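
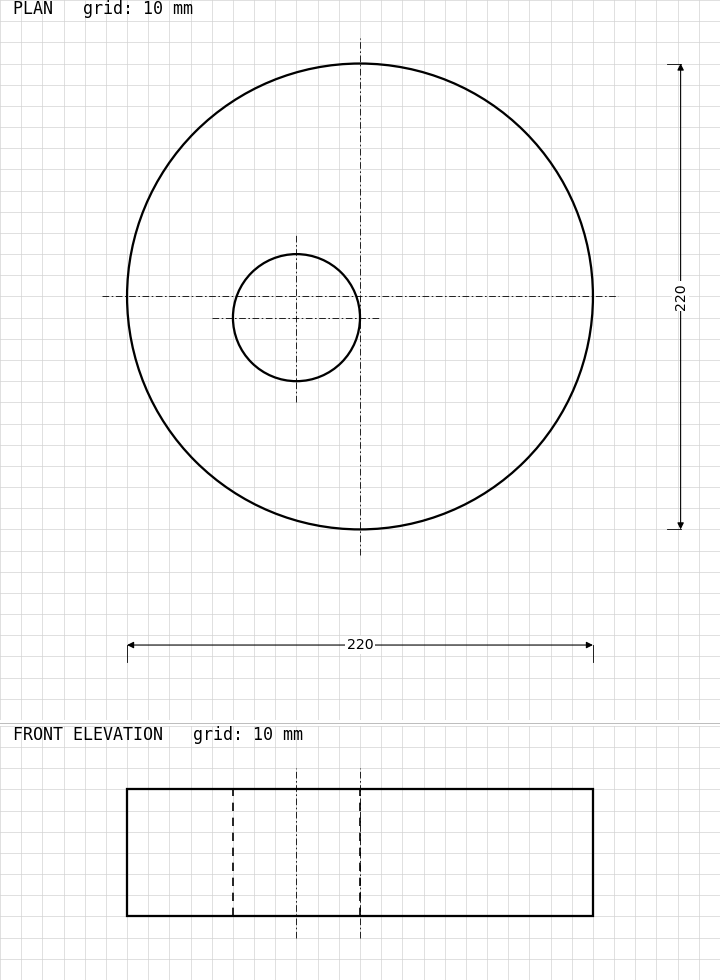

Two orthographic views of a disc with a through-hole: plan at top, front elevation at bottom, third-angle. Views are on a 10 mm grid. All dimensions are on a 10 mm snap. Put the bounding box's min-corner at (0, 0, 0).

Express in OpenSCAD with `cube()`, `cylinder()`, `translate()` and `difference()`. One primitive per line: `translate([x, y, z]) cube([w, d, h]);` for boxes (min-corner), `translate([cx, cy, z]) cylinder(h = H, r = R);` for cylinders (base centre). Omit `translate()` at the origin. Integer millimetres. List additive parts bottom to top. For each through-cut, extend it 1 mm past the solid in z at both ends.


difference() {
  translate([110, 110, 0]) cylinder(h = 60, r = 110);
  translate([80, 100, -1]) cylinder(h = 62, r = 30);
}


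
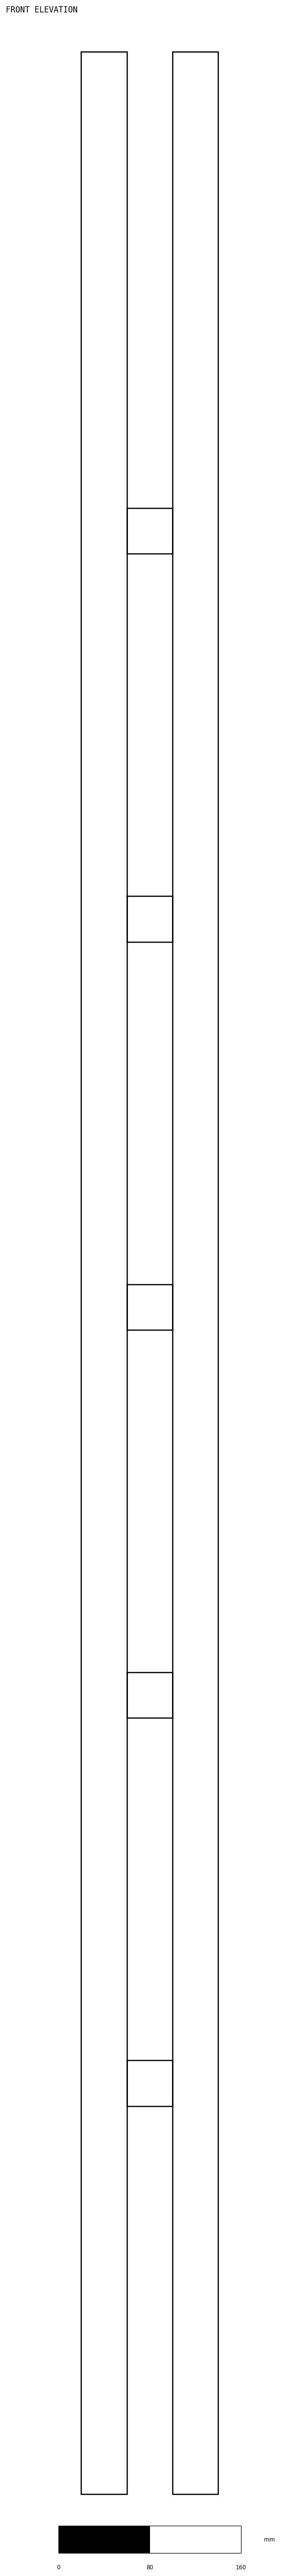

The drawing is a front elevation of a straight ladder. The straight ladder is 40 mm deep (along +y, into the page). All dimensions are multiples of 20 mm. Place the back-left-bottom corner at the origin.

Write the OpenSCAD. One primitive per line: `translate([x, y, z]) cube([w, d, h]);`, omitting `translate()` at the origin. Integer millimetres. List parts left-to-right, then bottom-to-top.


cube([40, 40, 2140]);
translate([40, 0, 340]) cube([40, 40, 40]);
translate([40, 0, 680]) cube([40, 40, 40]);
translate([40, 0, 1020]) cube([40, 40, 40]);
translate([40, 0, 1360]) cube([40, 40, 40]);
translate([40, 0, 1700]) cube([40, 40, 40]);
translate([80, 0, 0]) cube([40, 40, 2140]);


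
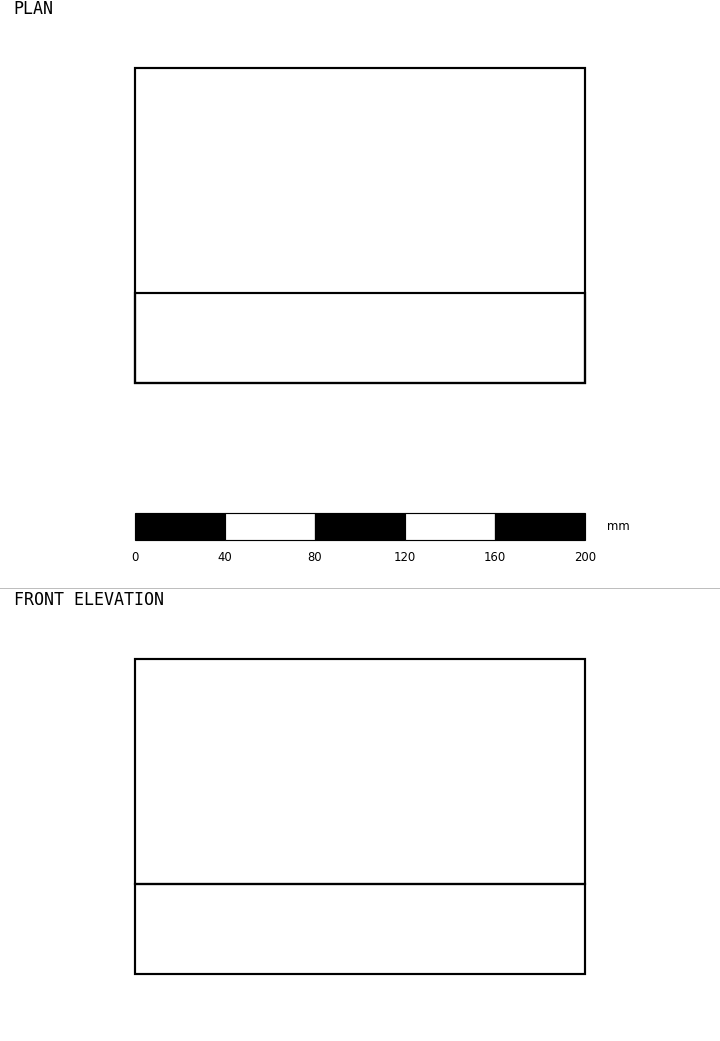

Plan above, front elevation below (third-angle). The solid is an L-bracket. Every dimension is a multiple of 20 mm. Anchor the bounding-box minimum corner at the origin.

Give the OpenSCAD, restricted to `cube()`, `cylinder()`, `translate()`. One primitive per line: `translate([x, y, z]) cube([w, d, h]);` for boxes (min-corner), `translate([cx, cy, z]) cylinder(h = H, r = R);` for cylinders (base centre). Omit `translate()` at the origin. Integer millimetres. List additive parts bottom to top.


cube([200, 140, 40]);
translate([0, 0, 40]) cube([200, 40, 100]);


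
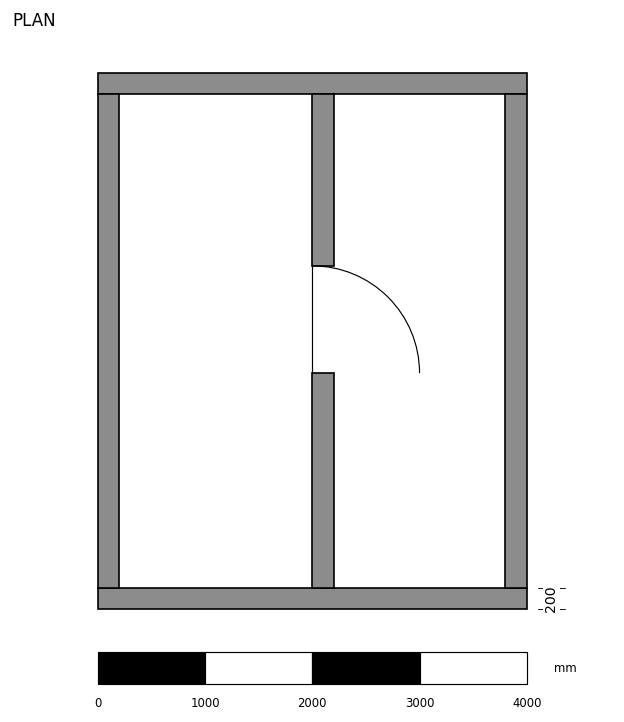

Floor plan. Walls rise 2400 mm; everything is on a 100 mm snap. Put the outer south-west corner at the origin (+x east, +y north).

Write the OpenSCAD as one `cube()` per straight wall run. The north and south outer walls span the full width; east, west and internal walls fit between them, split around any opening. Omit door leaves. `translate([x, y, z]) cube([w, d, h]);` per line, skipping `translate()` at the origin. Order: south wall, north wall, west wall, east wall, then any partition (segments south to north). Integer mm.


cube([4000, 200, 2400]);
translate([0, 4800, 0]) cube([4000, 200, 2400]);
translate([0, 200, 0]) cube([200, 4600, 2400]);
translate([3800, 200, 0]) cube([200, 4600, 2400]);
translate([2000, 200, 0]) cube([200, 2000, 2400]);
translate([2000, 3200, 0]) cube([200, 1600, 2400]);


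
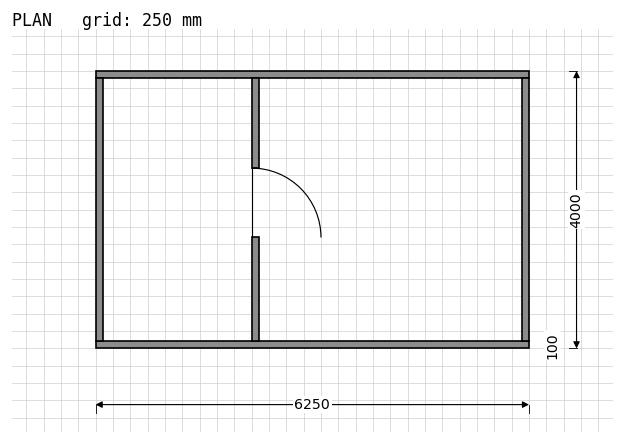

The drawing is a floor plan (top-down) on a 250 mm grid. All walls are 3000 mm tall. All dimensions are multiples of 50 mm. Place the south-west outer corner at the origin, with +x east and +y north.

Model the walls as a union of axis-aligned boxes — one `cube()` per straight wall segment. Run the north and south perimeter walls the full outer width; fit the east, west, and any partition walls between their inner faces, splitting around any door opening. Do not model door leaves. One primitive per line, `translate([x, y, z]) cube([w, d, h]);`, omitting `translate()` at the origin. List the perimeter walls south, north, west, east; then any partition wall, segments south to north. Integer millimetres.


cube([6250, 100, 3000]);
translate([0, 3900, 0]) cube([6250, 100, 3000]);
translate([0, 100, 0]) cube([100, 3800, 3000]);
translate([6150, 100, 0]) cube([100, 3800, 3000]);
translate([2250, 100, 0]) cube([100, 1500, 3000]);
translate([2250, 2600, 0]) cube([100, 1300, 3000]);


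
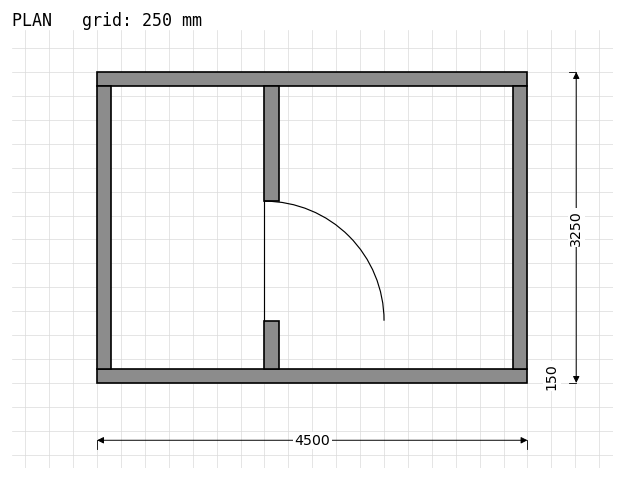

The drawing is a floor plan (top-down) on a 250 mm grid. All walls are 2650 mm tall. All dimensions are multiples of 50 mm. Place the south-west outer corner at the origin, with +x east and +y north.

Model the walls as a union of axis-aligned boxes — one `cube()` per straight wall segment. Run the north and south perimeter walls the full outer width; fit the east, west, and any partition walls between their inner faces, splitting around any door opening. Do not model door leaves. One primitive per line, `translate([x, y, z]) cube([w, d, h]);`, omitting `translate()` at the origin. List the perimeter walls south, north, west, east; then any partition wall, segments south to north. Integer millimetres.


cube([4500, 150, 2650]);
translate([0, 3100, 0]) cube([4500, 150, 2650]);
translate([0, 150, 0]) cube([150, 2950, 2650]);
translate([4350, 150, 0]) cube([150, 2950, 2650]);
translate([1750, 150, 0]) cube([150, 500, 2650]);
translate([1750, 1900, 0]) cube([150, 1200, 2650]);


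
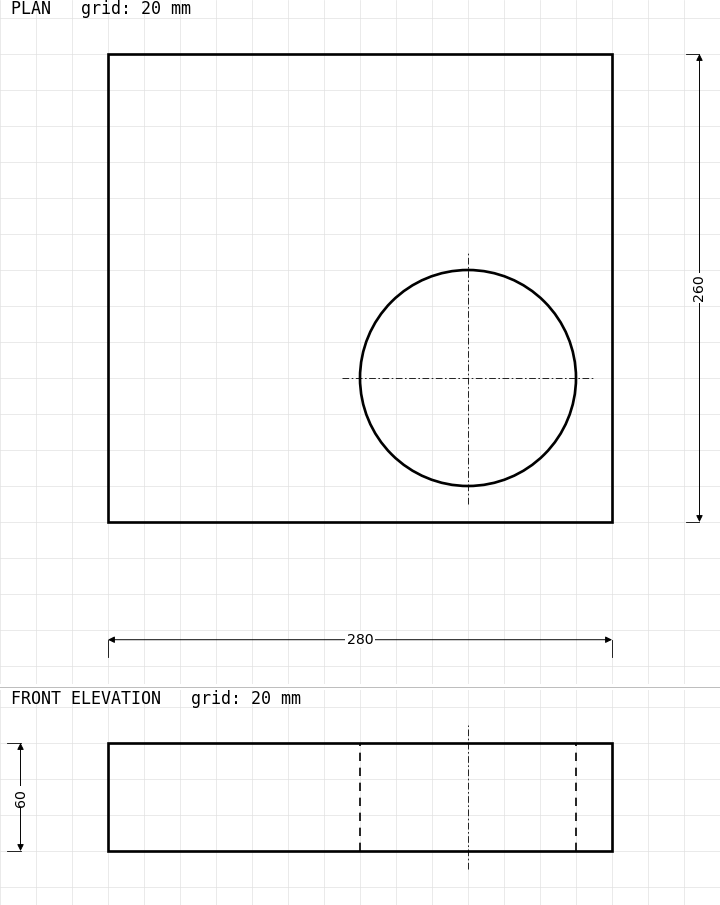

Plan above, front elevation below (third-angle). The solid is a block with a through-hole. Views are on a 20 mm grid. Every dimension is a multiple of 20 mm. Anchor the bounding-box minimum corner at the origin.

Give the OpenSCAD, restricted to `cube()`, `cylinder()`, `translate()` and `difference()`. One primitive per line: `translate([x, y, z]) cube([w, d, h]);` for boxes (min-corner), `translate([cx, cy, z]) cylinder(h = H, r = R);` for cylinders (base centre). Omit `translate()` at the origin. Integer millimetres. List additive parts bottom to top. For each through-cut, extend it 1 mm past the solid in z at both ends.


difference() {
  cube([280, 260, 60]);
  translate([200, 80, -1]) cylinder(h = 62, r = 60);
}


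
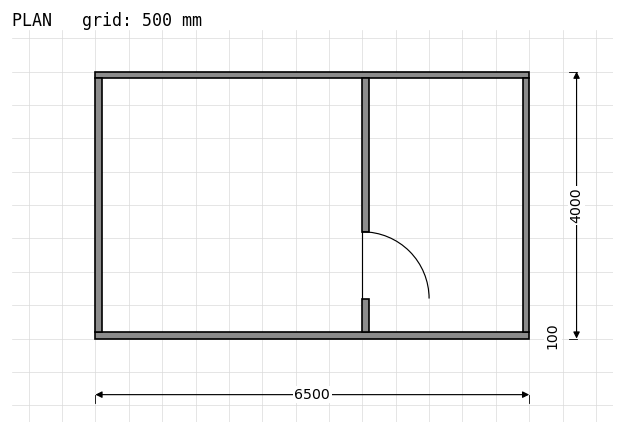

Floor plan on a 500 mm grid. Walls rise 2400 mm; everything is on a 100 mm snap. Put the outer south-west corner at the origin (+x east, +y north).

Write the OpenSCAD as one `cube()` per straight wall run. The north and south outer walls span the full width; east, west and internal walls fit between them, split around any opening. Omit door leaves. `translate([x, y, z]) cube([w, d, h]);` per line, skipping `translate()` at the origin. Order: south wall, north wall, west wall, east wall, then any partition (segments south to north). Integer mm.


cube([6500, 100, 2400]);
translate([0, 3900, 0]) cube([6500, 100, 2400]);
translate([0, 100, 0]) cube([100, 3800, 2400]);
translate([6400, 100, 0]) cube([100, 3800, 2400]);
translate([4000, 100, 0]) cube([100, 500, 2400]);
translate([4000, 1600, 0]) cube([100, 2300, 2400]);


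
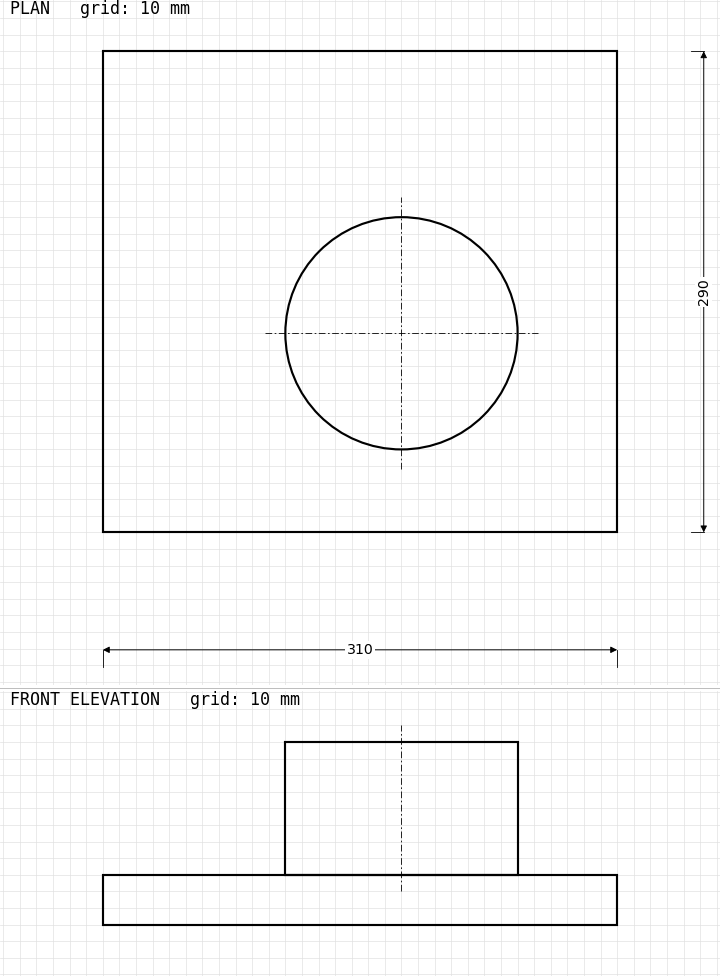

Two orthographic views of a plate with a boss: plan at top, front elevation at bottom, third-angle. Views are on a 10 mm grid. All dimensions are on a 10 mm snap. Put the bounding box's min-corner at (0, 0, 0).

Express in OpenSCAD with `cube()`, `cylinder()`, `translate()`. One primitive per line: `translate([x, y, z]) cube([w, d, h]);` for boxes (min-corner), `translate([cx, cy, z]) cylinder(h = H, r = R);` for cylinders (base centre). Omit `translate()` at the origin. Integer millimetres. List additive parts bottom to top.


cube([310, 290, 30]);
translate([180, 120, 30]) cylinder(h = 80, r = 70);


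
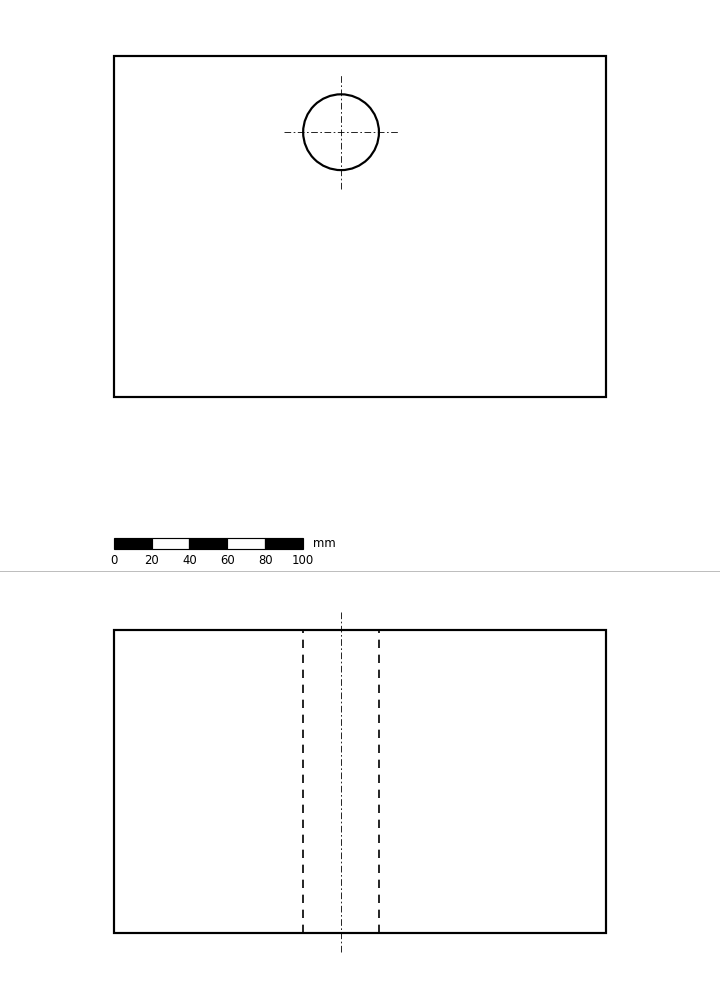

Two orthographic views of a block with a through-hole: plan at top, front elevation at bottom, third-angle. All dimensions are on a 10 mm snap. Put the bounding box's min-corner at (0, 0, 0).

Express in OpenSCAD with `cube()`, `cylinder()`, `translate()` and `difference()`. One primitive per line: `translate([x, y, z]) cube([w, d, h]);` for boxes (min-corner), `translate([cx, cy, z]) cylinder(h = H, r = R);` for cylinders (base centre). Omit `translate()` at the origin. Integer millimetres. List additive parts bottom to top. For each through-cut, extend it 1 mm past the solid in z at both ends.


difference() {
  cube([260, 180, 160]);
  translate([120, 140, -1]) cylinder(h = 162, r = 20);
}


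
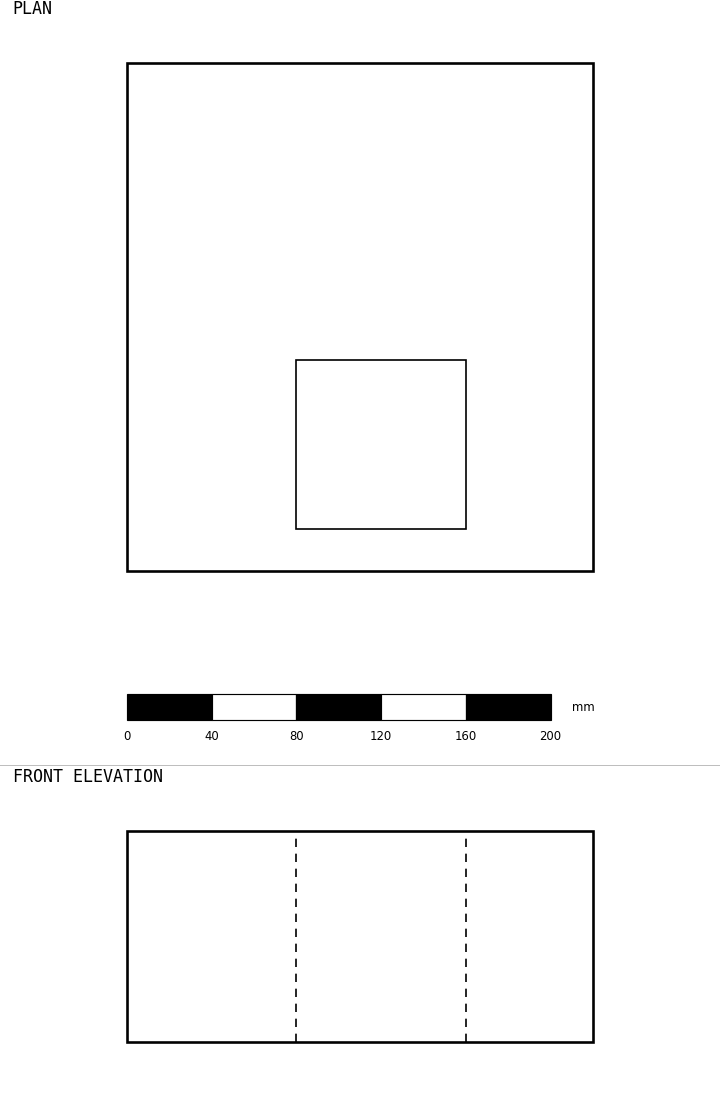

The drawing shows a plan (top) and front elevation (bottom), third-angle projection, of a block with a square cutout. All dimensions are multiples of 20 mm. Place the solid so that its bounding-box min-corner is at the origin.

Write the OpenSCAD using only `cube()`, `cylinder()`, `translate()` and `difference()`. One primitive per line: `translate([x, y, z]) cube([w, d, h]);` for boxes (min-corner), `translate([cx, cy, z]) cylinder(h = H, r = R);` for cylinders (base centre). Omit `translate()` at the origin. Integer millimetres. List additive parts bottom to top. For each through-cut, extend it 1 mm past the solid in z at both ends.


difference() {
  cube([220, 240, 100]);
  translate([80, 20, -1]) cube([80, 80, 102]);
}


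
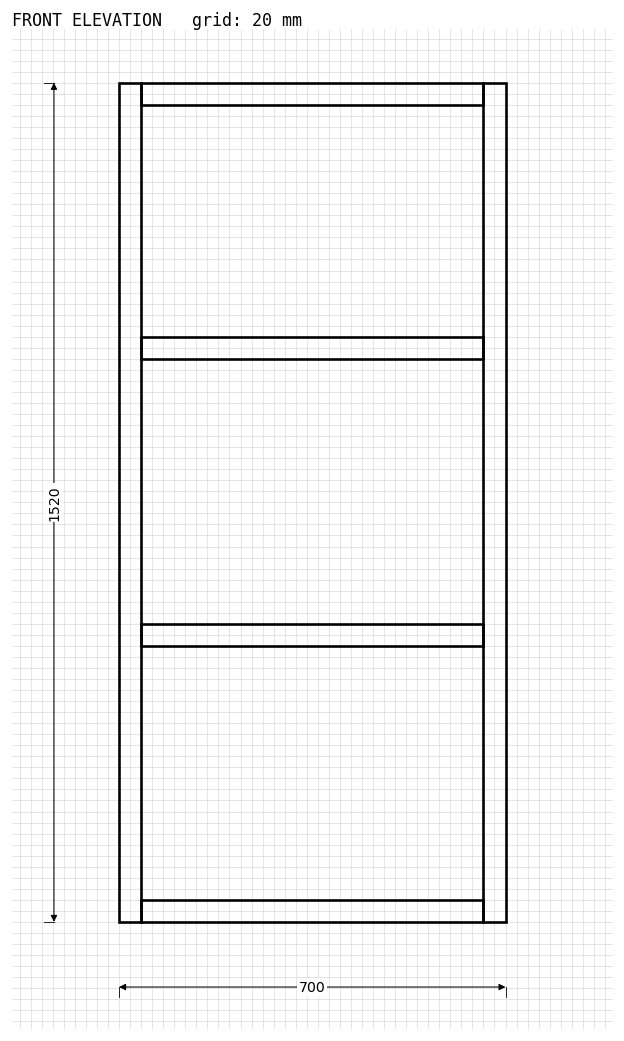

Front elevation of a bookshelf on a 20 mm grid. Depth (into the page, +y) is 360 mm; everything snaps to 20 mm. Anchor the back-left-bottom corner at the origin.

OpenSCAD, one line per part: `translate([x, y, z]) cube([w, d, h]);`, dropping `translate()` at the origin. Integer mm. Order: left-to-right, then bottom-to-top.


cube([40, 360, 1520]);
translate([40, 0, 0]) cube([620, 360, 40]);
translate([40, 0, 500]) cube([620, 360, 40]);
translate([40, 0, 1020]) cube([620, 360, 40]);
translate([40, 0, 1480]) cube([620, 360, 40]);
translate([660, 0, 0]) cube([40, 360, 1520]);


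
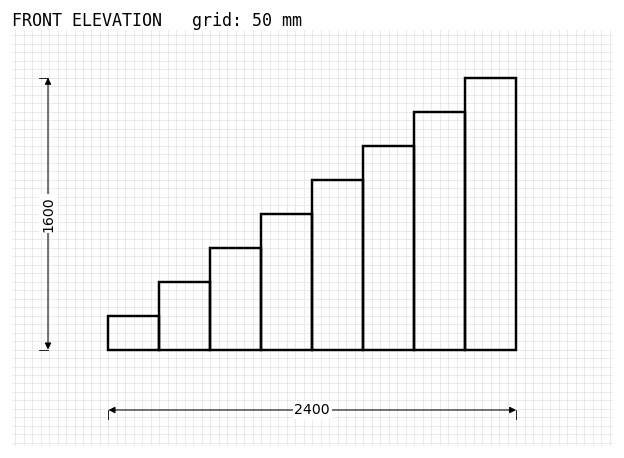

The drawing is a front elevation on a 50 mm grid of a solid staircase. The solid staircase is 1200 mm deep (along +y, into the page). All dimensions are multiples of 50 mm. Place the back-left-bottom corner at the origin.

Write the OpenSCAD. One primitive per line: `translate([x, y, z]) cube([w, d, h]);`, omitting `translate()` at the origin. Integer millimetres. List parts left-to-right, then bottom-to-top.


cube([300, 1200, 200]);
translate([300, 0, 0]) cube([300, 1200, 400]);
translate([600, 0, 0]) cube([300, 1200, 600]);
translate([900, 0, 0]) cube([300, 1200, 800]);
translate([1200, 0, 0]) cube([300, 1200, 1000]);
translate([1500, 0, 0]) cube([300, 1200, 1200]);
translate([1800, 0, 0]) cube([300, 1200, 1400]);
translate([2100, 0, 0]) cube([300, 1200, 1600]);


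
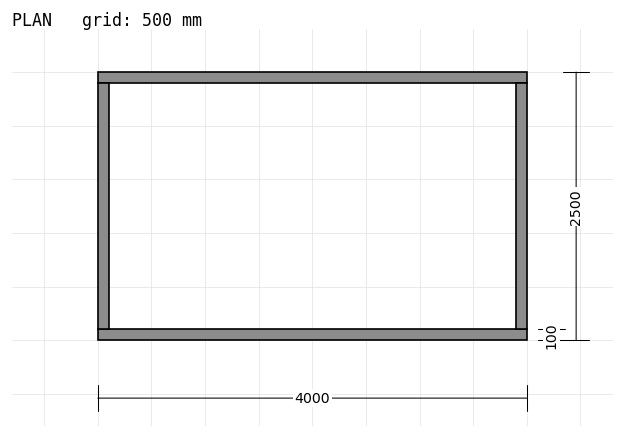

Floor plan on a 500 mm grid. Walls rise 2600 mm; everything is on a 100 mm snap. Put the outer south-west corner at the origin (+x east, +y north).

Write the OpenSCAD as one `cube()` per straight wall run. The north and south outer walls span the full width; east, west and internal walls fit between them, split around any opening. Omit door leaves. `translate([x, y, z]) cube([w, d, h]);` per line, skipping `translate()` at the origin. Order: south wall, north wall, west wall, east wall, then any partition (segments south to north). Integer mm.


cube([4000, 100, 2600]);
translate([0, 2400, 0]) cube([4000, 100, 2600]);
translate([0, 100, 0]) cube([100, 2300, 2600]);
translate([3900, 100, 0]) cube([100, 2300, 2600]);


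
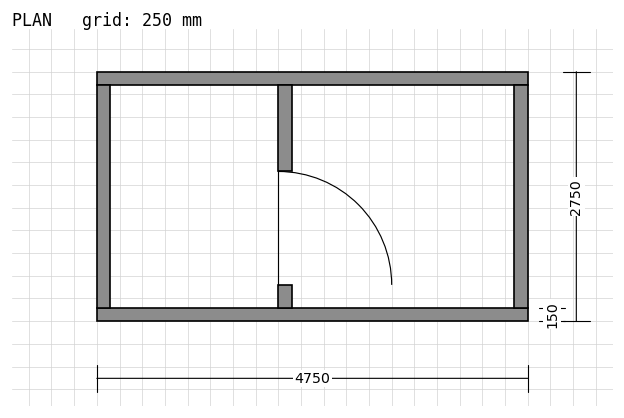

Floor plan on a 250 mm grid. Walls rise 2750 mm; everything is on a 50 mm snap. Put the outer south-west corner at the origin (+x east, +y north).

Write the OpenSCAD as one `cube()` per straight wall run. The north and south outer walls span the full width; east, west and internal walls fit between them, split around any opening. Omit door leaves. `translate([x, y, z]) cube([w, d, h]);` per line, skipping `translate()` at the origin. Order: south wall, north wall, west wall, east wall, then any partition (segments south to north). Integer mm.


cube([4750, 150, 2750]);
translate([0, 2600, 0]) cube([4750, 150, 2750]);
translate([0, 150, 0]) cube([150, 2450, 2750]);
translate([4600, 150, 0]) cube([150, 2450, 2750]);
translate([2000, 150, 0]) cube([150, 250, 2750]);
translate([2000, 1650, 0]) cube([150, 950, 2750]);


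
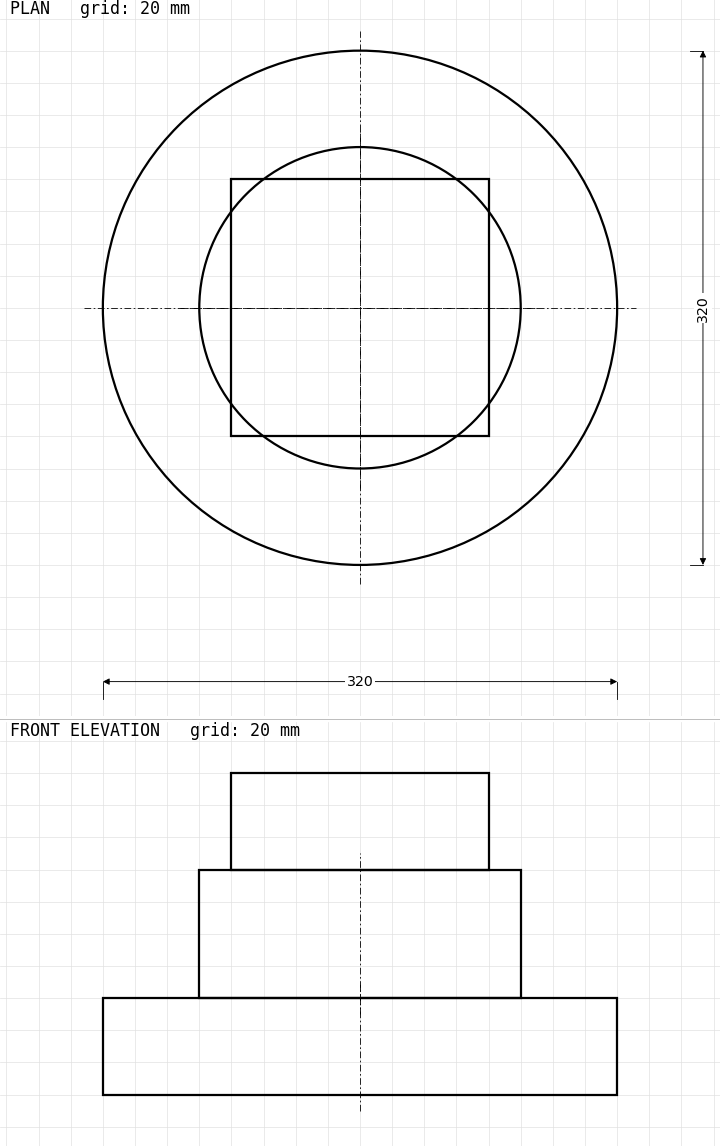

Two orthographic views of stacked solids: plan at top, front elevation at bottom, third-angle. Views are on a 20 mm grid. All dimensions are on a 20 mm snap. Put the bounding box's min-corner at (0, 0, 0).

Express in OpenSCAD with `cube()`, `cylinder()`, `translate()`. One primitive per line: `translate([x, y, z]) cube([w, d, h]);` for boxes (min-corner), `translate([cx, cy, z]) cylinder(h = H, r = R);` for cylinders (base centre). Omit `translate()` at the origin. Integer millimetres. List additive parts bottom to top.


translate([160, 160, 0]) cylinder(h = 60, r = 160);
translate([160, 160, 60]) cylinder(h = 80, r = 100);
translate([80, 80, 140]) cube([160, 160, 60]);


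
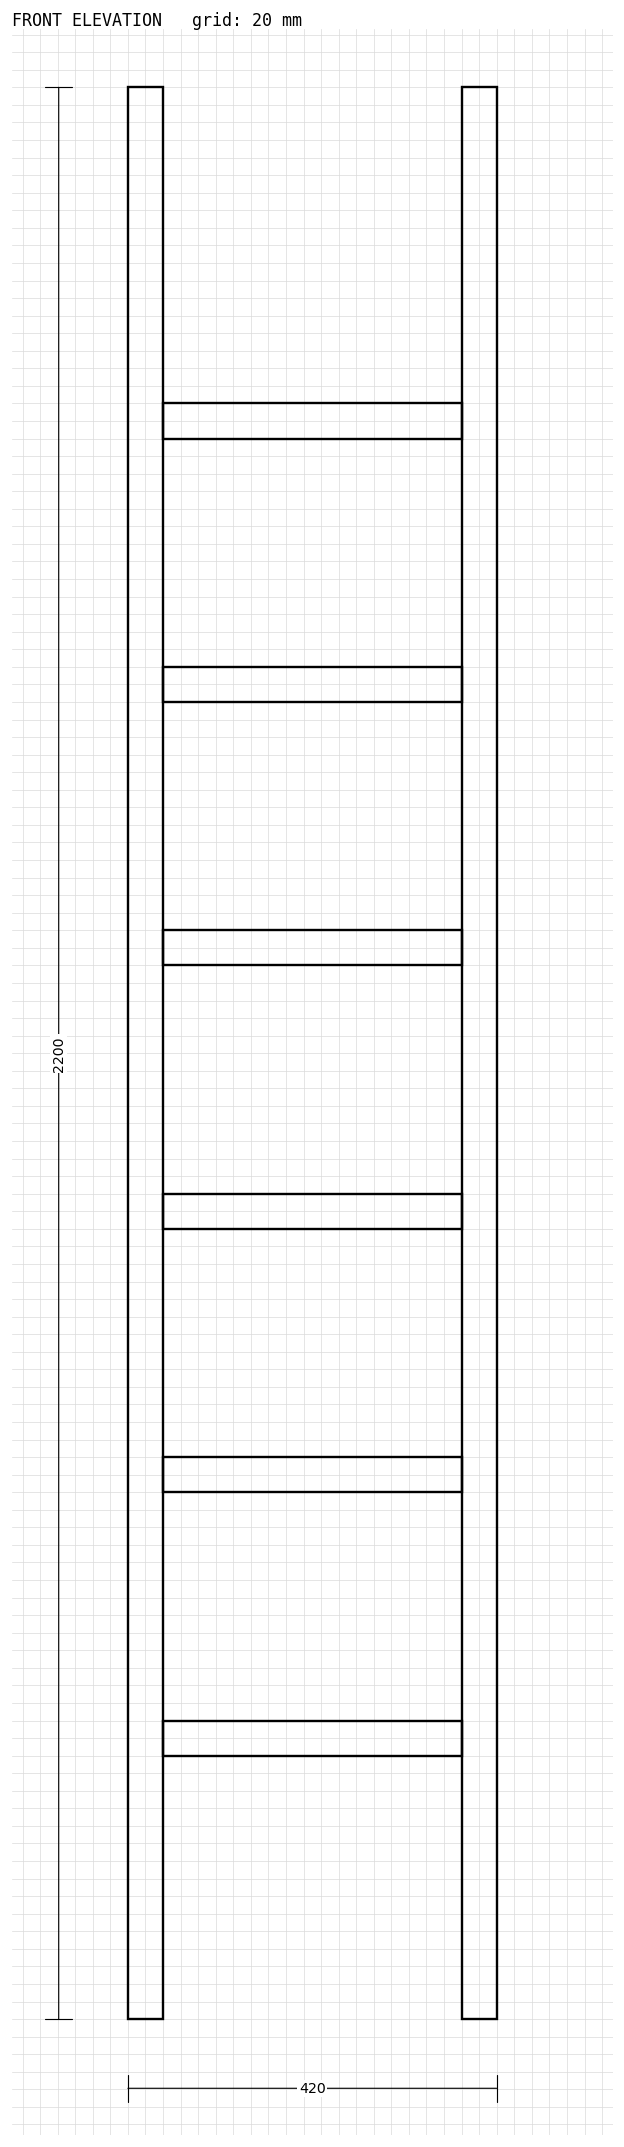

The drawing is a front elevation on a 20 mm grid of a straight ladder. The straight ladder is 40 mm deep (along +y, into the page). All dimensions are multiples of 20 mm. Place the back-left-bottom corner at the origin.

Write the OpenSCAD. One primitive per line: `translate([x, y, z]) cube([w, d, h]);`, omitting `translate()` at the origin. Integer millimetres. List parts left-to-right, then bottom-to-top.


cube([40, 40, 2200]);
translate([40, 0, 300]) cube([340, 40, 40]);
translate([40, 0, 600]) cube([340, 40, 40]);
translate([40, 0, 900]) cube([340, 40, 40]);
translate([40, 0, 1200]) cube([340, 40, 40]);
translate([40, 0, 1500]) cube([340, 40, 40]);
translate([40, 0, 1800]) cube([340, 40, 40]);
translate([380, 0, 0]) cube([40, 40, 2200]);


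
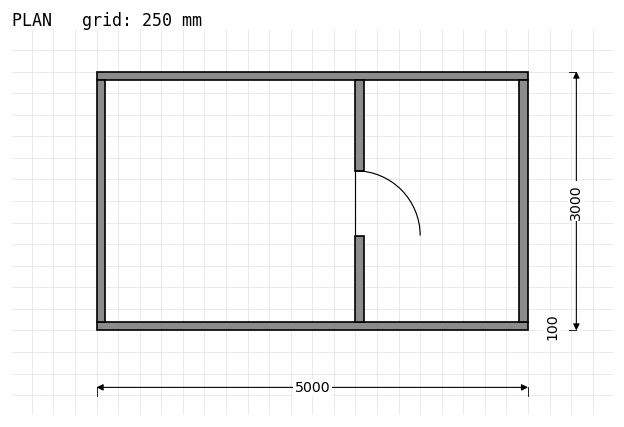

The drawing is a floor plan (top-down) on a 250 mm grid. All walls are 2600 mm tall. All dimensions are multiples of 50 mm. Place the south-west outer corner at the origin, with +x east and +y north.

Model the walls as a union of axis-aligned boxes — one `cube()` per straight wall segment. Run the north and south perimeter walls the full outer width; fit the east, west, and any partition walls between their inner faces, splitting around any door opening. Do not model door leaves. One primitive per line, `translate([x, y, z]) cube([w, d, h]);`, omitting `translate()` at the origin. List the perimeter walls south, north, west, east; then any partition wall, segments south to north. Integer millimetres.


cube([5000, 100, 2600]);
translate([0, 2900, 0]) cube([5000, 100, 2600]);
translate([0, 100, 0]) cube([100, 2800, 2600]);
translate([4900, 100, 0]) cube([100, 2800, 2600]);
translate([3000, 100, 0]) cube([100, 1000, 2600]);
translate([3000, 1850, 0]) cube([100, 1050, 2600]);


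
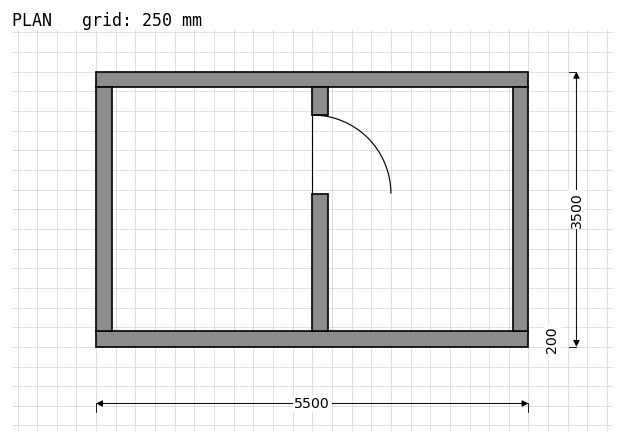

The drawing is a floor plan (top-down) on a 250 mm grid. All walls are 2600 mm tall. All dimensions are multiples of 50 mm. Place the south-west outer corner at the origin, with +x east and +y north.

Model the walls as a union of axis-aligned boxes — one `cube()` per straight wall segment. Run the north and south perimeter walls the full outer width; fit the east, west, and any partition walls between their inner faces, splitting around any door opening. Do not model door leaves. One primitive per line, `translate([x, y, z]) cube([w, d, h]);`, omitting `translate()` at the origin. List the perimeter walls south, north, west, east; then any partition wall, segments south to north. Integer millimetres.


cube([5500, 200, 2600]);
translate([0, 3300, 0]) cube([5500, 200, 2600]);
translate([0, 200, 0]) cube([200, 3100, 2600]);
translate([5300, 200, 0]) cube([200, 3100, 2600]);
translate([2750, 200, 0]) cube([200, 1750, 2600]);
translate([2750, 2950, 0]) cube([200, 350, 2600]);


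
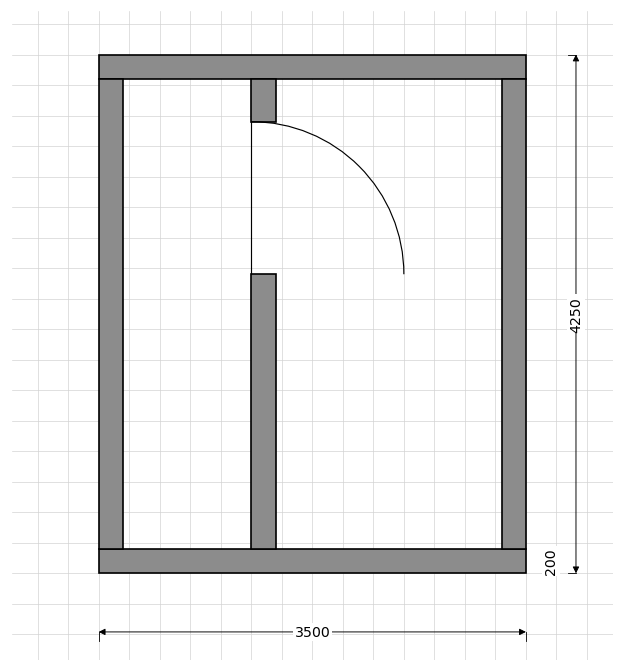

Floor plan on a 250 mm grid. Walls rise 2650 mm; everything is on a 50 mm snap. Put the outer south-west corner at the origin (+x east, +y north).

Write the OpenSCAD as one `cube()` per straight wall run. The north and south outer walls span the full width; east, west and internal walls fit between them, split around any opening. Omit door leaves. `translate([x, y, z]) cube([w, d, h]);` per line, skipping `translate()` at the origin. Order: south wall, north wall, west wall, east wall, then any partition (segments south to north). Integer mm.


cube([3500, 200, 2650]);
translate([0, 4050, 0]) cube([3500, 200, 2650]);
translate([0, 200, 0]) cube([200, 3850, 2650]);
translate([3300, 200, 0]) cube([200, 3850, 2650]);
translate([1250, 200, 0]) cube([200, 2250, 2650]);
translate([1250, 3700, 0]) cube([200, 350, 2650]);


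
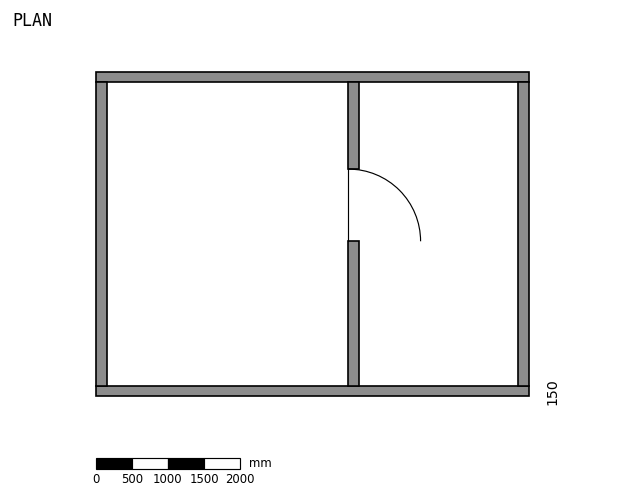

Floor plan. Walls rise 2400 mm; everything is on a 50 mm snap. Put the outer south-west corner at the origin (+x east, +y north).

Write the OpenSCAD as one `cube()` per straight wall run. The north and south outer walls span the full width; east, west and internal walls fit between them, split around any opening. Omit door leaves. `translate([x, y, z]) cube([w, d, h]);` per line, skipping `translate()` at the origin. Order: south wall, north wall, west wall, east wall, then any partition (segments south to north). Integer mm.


cube([6000, 150, 2400]);
translate([0, 4350, 0]) cube([6000, 150, 2400]);
translate([0, 150, 0]) cube([150, 4200, 2400]);
translate([5850, 150, 0]) cube([150, 4200, 2400]);
translate([3500, 150, 0]) cube([150, 2000, 2400]);
translate([3500, 3150, 0]) cube([150, 1200, 2400]);


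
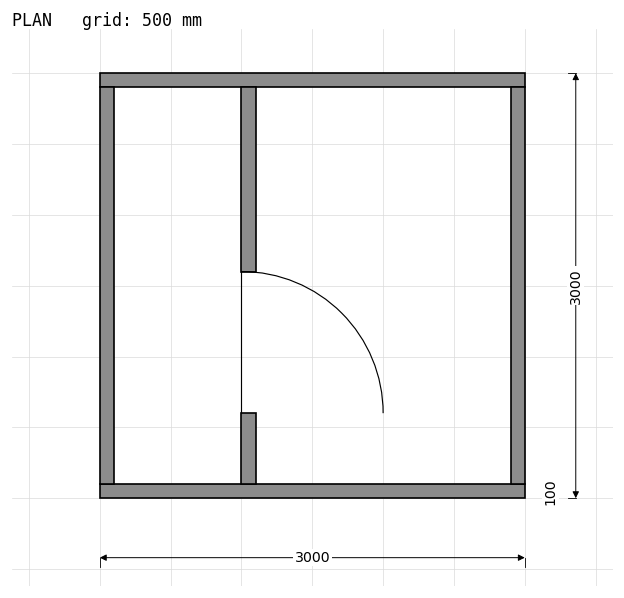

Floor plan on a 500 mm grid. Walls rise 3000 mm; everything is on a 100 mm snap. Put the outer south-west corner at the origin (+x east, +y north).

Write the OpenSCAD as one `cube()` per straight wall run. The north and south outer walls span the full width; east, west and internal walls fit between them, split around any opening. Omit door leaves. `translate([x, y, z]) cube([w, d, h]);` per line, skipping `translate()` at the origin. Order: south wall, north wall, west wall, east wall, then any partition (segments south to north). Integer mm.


cube([3000, 100, 3000]);
translate([0, 2900, 0]) cube([3000, 100, 3000]);
translate([0, 100, 0]) cube([100, 2800, 3000]);
translate([2900, 100, 0]) cube([100, 2800, 3000]);
translate([1000, 100, 0]) cube([100, 500, 3000]);
translate([1000, 1600, 0]) cube([100, 1300, 3000]);


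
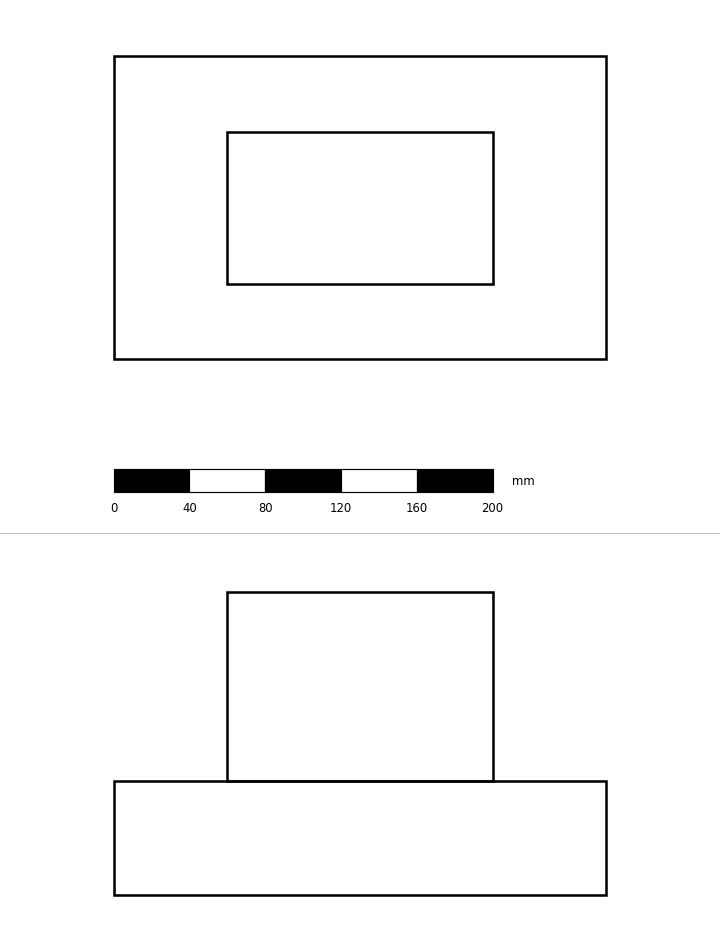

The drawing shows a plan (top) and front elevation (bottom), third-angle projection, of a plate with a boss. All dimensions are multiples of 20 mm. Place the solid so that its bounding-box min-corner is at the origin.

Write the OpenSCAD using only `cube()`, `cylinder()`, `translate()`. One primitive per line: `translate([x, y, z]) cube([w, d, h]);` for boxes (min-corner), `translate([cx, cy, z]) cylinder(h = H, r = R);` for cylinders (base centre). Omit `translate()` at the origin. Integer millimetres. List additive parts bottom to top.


cube([260, 160, 60]);
translate([60, 40, 60]) cube([140, 80, 100]);


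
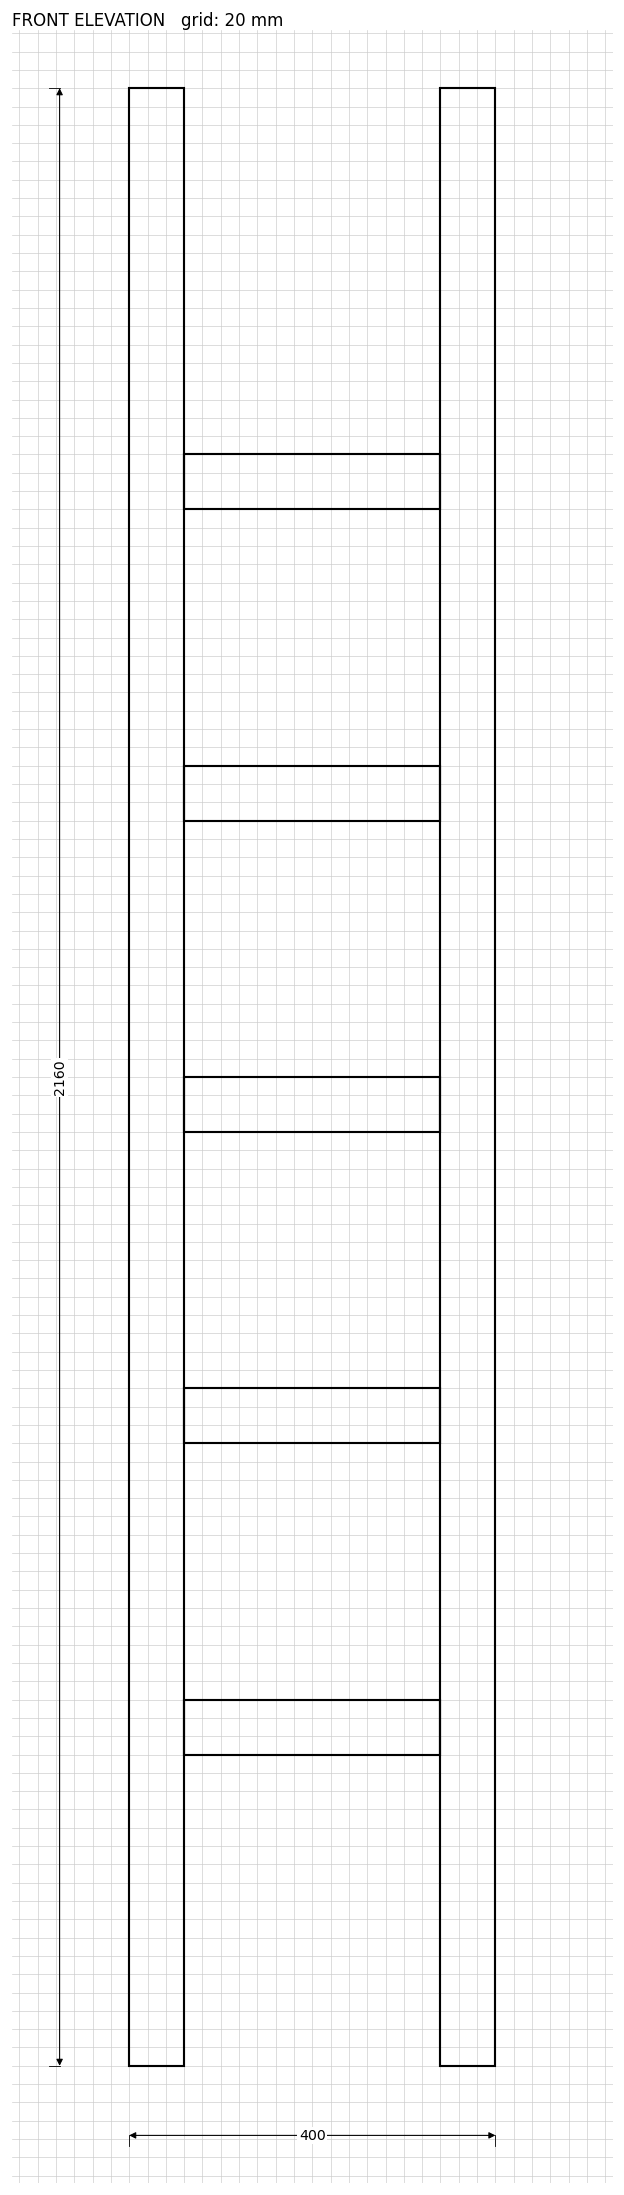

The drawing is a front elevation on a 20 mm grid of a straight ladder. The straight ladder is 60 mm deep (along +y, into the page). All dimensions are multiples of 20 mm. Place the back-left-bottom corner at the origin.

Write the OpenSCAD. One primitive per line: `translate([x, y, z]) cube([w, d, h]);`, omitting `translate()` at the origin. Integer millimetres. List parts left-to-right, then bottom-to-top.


cube([60, 60, 2160]);
translate([60, 0, 340]) cube([280, 60, 60]);
translate([60, 0, 680]) cube([280, 60, 60]);
translate([60, 0, 1020]) cube([280, 60, 60]);
translate([60, 0, 1360]) cube([280, 60, 60]);
translate([60, 0, 1700]) cube([280, 60, 60]);
translate([340, 0, 0]) cube([60, 60, 2160]);


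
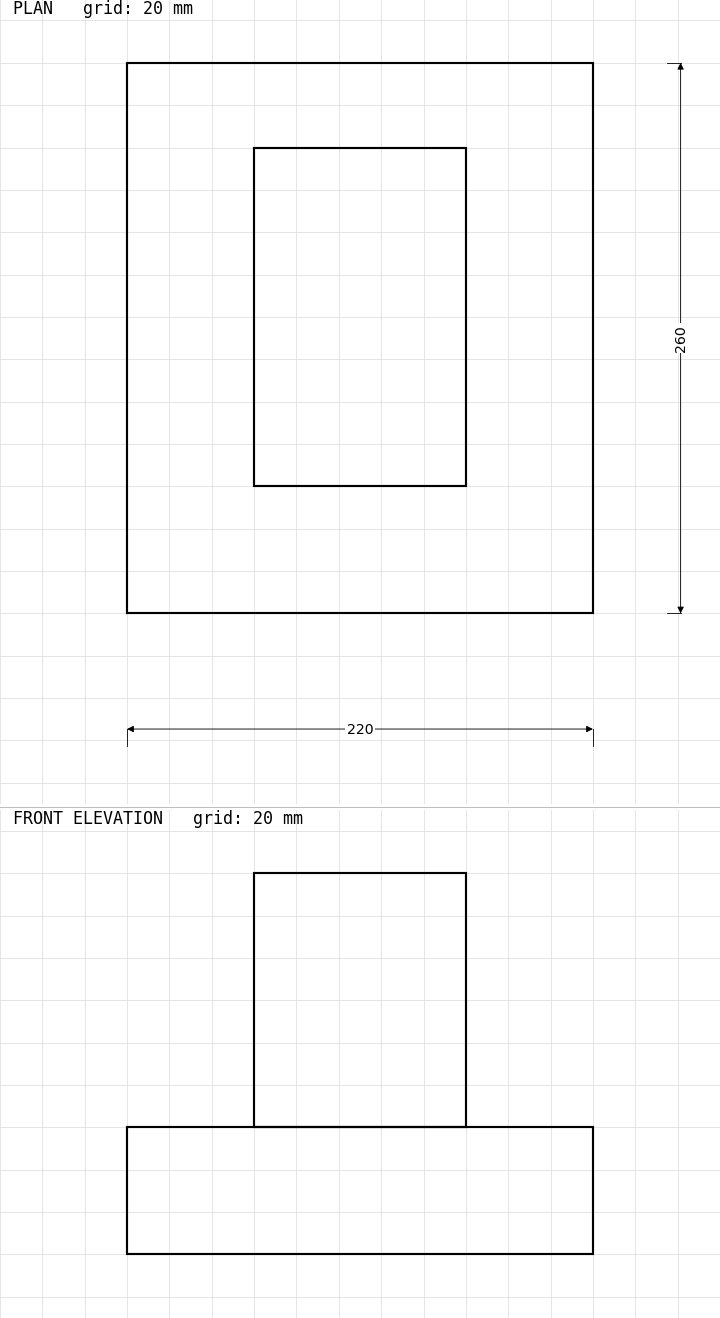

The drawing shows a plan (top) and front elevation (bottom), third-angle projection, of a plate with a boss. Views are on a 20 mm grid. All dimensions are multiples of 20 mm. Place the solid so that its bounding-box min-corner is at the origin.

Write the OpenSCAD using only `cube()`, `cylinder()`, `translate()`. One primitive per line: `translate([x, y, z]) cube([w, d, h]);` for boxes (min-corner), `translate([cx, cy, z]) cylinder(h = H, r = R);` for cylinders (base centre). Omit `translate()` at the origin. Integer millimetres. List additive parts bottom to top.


cube([220, 260, 60]);
translate([60, 60, 60]) cube([100, 160, 120]);


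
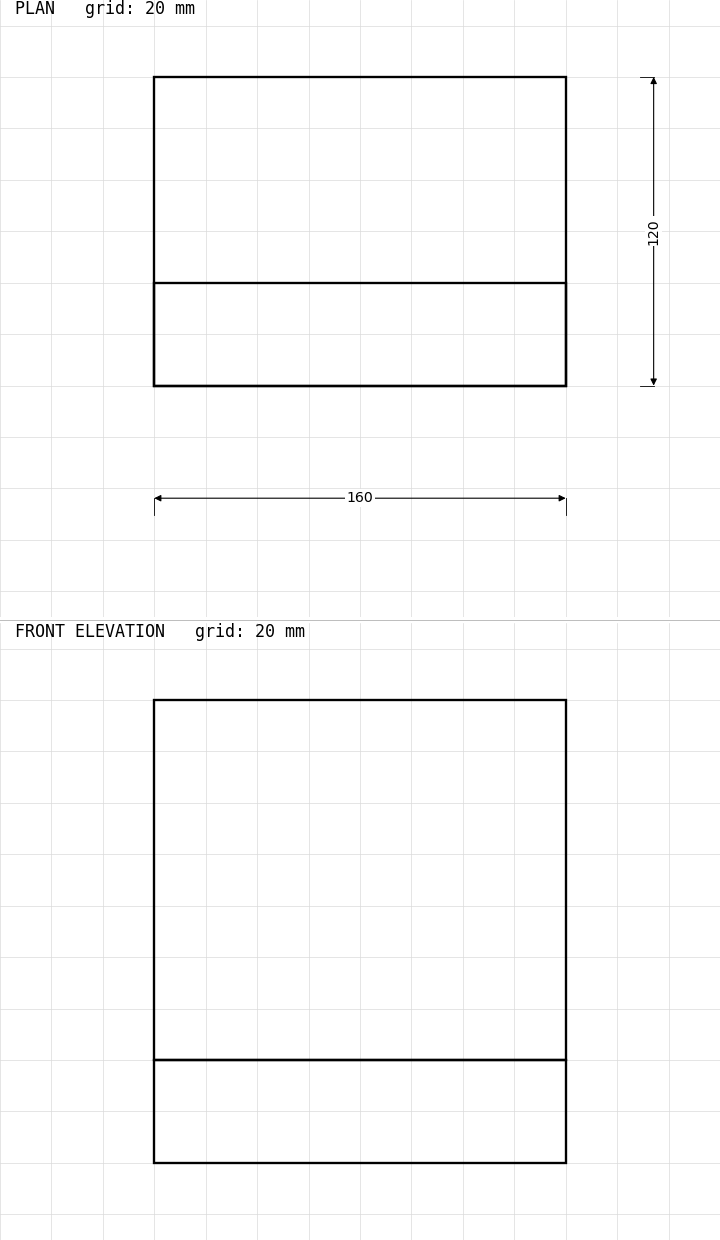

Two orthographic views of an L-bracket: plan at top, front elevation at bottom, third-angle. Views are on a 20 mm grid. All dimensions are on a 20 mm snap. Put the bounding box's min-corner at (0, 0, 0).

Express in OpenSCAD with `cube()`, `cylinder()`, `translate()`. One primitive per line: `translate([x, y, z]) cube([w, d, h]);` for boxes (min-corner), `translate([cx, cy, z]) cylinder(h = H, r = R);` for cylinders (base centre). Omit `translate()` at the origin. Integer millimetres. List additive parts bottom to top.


cube([160, 120, 40]);
translate([0, 0, 40]) cube([160, 40, 140]);


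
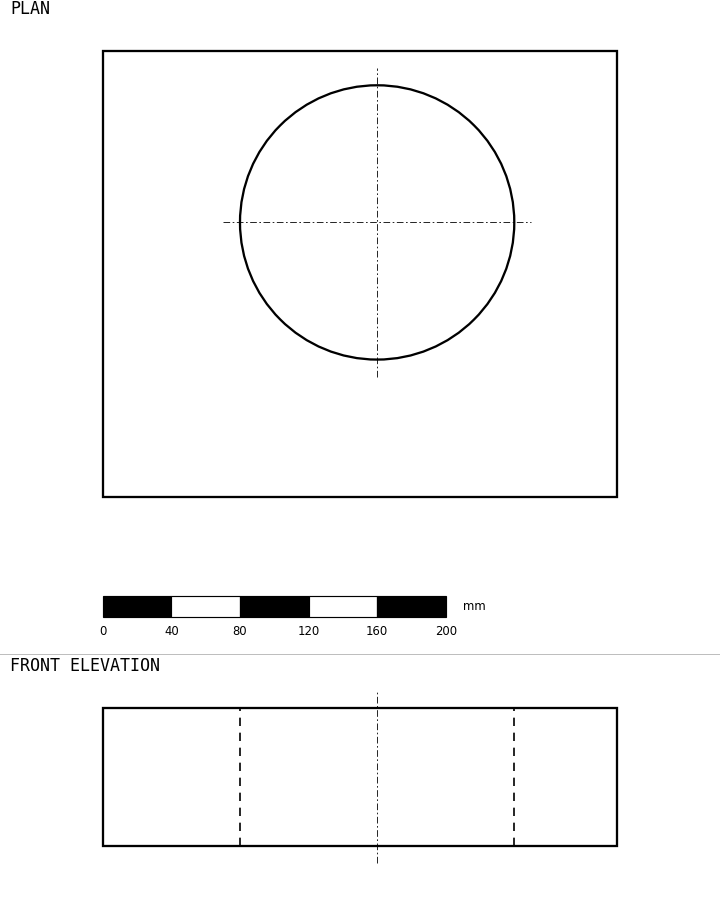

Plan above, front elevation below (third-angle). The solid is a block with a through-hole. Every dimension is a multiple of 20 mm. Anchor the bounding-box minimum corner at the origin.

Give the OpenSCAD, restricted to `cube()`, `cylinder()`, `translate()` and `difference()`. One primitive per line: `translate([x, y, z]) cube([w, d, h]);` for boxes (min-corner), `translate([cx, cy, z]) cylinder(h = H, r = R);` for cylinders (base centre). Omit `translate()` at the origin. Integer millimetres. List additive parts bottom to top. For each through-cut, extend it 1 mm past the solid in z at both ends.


difference() {
  cube([300, 260, 80]);
  translate([160, 160, -1]) cylinder(h = 82, r = 80);
}


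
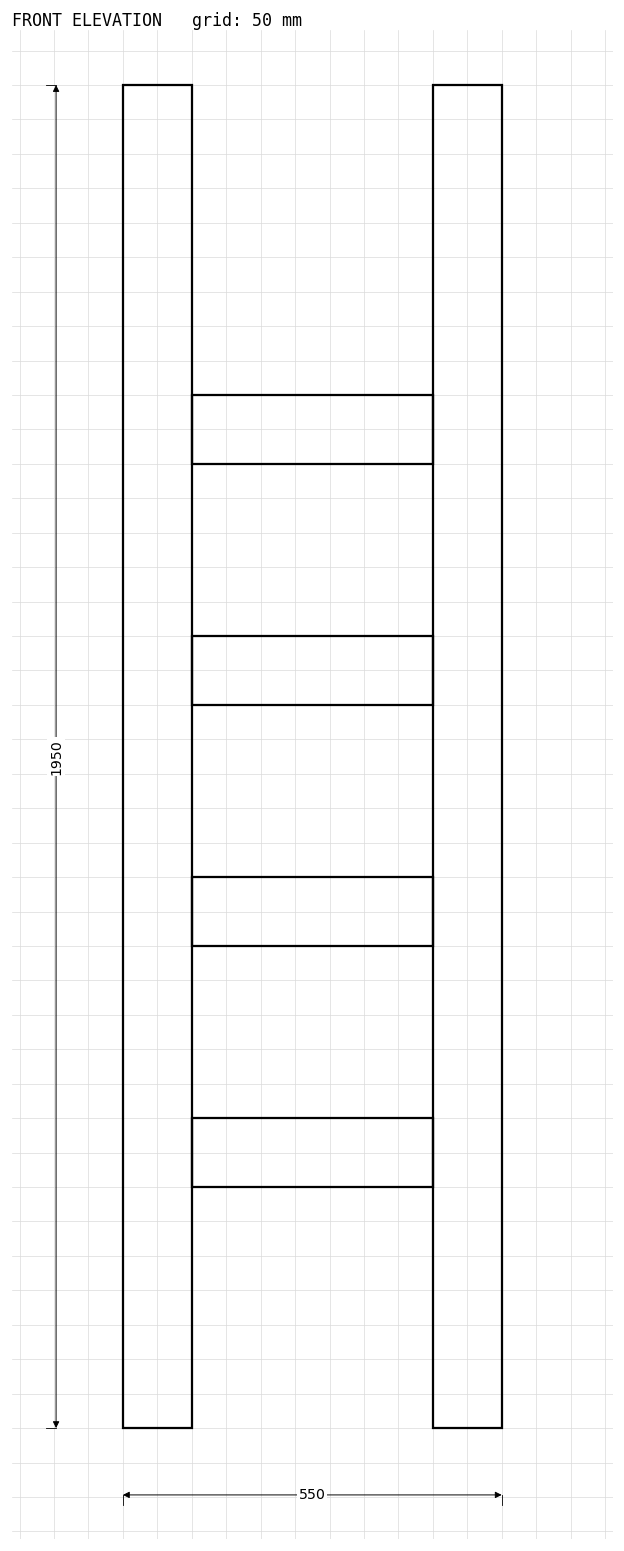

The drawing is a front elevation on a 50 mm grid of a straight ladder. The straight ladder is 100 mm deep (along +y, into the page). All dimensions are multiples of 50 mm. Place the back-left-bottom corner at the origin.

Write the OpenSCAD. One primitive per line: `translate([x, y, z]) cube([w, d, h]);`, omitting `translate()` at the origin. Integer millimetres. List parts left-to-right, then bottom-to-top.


cube([100, 100, 1950]);
translate([100, 0, 350]) cube([350, 100, 100]);
translate([100, 0, 700]) cube([350, 100, 100]);
translate([100, 0, 1050]) cube([350, 100, 100]);
translate([100, 0, 1400]) cube([350, 100, 100]);
translate([450, 0, 0]) cube([100, 100, 1950]);


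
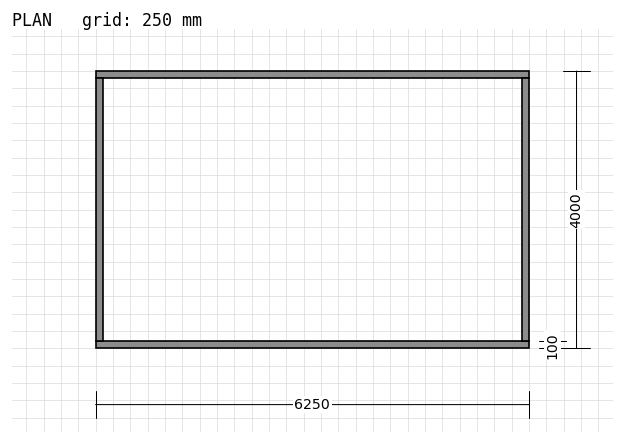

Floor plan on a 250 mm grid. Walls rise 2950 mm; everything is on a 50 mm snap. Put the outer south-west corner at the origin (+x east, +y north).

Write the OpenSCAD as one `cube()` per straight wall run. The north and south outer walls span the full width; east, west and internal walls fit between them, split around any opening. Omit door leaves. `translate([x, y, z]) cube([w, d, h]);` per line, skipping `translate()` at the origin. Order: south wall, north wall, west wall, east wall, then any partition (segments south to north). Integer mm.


cube([6250, 100, 2950]);
translate([0, 3900, 0]) cube([6250, 100, 2950]);
translate([0, 100, 0]) cube([100, 3800, 2950]);
translate([6150, 100, 0]) cube([100, 3800, 2950]);


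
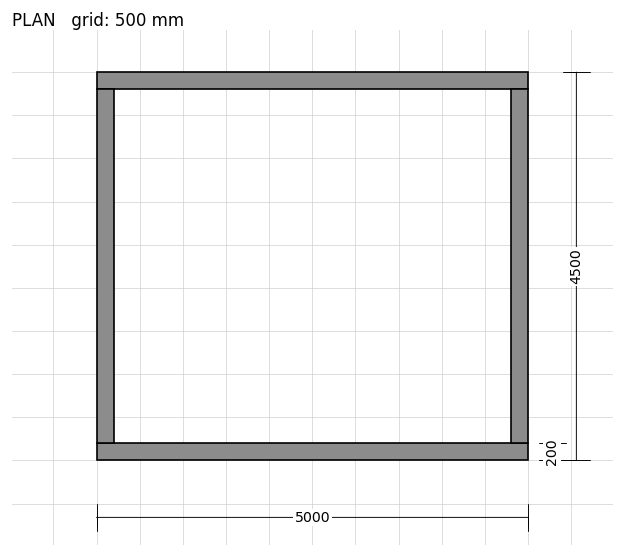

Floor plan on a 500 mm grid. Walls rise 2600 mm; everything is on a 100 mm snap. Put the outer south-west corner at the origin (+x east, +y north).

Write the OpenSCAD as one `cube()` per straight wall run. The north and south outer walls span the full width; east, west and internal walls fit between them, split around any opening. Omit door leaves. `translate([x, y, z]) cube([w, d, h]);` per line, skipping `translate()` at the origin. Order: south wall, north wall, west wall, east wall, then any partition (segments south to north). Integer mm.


cube([5000, 200, 2600]);
translate([0, 4300, 0]) cube([5000, 200, 2600]);
translate([0, 200, 0]) cube([200, 4100, 2600]);
translate([4800, 200, 0]) cube([200, 4100, 2600]);


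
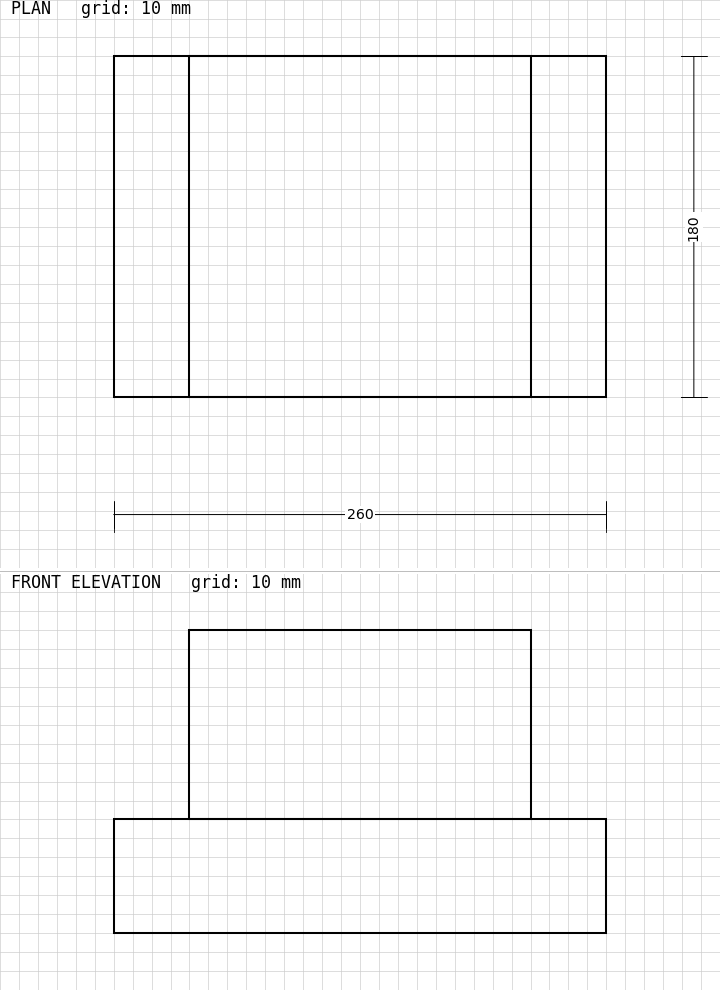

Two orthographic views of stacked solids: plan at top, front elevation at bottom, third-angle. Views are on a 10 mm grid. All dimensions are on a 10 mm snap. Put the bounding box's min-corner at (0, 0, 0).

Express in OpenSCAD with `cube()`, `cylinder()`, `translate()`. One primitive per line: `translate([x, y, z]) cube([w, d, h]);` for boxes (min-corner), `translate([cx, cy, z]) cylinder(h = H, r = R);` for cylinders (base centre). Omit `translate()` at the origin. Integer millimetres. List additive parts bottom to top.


cube([260, 180, 60]);
translate([40, 0, 60]) cube([180, 180, 100]);


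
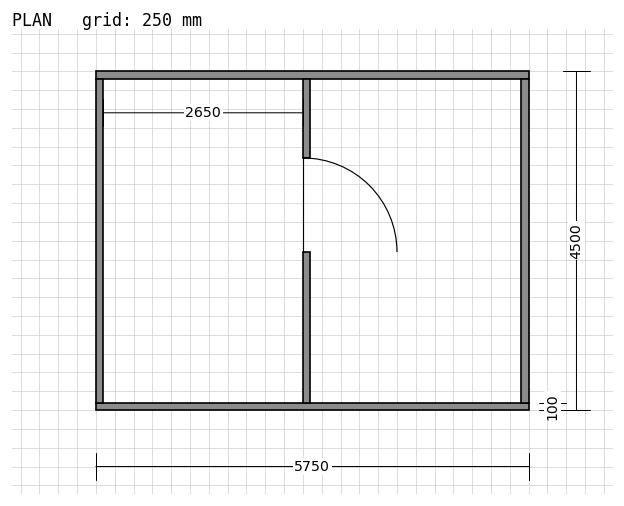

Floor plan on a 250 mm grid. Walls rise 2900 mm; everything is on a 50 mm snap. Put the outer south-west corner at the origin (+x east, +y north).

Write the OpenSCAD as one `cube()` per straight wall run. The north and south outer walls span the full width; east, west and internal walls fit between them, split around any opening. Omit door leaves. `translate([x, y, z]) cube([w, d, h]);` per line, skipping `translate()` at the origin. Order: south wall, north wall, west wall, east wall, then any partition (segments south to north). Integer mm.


cube([5750, 100, 2900]);
translate([0, 4400, 0]) cube([5750, 100, 2900]);
translate([0, 100, 0]) cube([100, 4300, 2900]);
translate([5650, 100, 0]) cube([100, 4300, 2900]);
translate([2750, 100, 0]) cube([100, 2000, 2900]);
translate([2750, 3350, 0]) cube([100, 1050, 2900]);


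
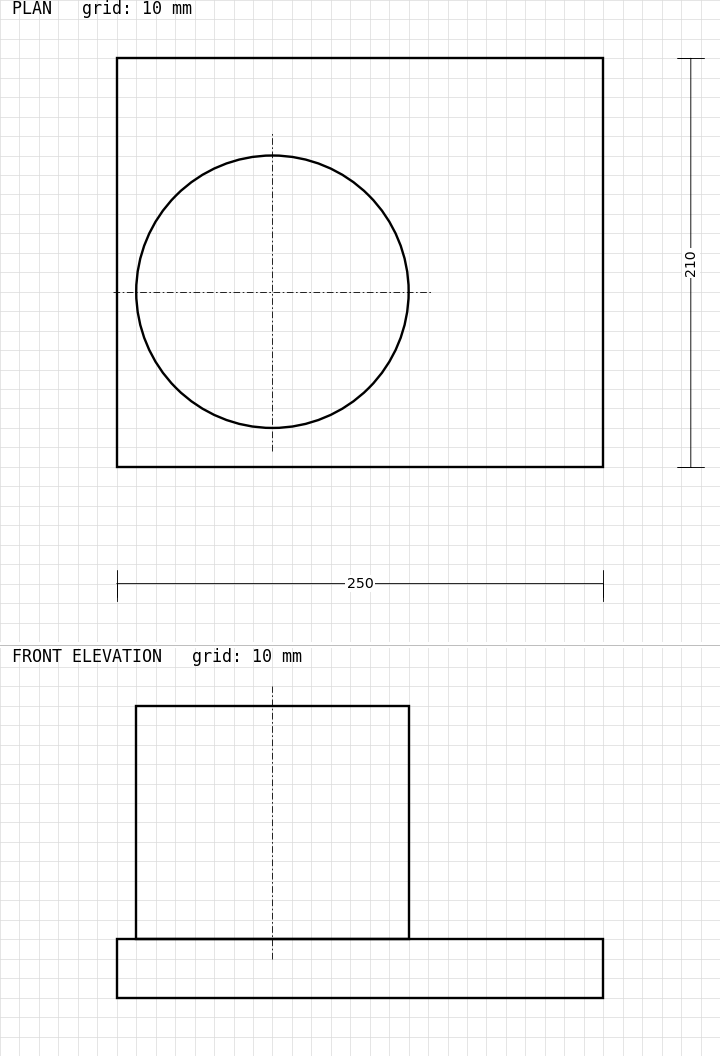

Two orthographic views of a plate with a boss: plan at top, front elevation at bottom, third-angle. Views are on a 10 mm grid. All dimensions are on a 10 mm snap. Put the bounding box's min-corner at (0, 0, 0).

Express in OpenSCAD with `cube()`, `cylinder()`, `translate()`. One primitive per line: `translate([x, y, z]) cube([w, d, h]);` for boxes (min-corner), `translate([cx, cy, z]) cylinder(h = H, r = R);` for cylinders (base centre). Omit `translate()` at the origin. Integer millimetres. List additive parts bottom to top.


cube([250, 210, 30]);
translate([80, 90, 30]) cylinder(h = 120, r = 70);


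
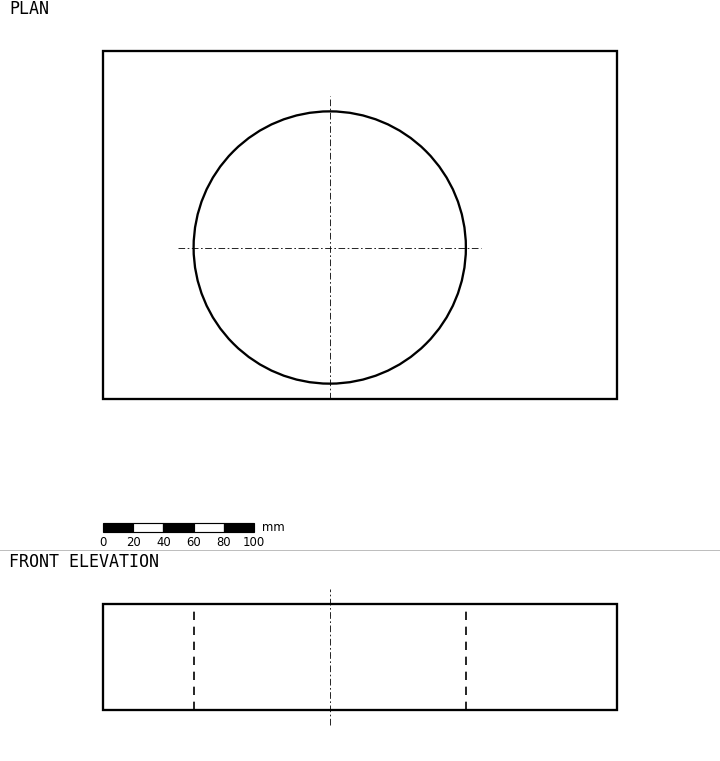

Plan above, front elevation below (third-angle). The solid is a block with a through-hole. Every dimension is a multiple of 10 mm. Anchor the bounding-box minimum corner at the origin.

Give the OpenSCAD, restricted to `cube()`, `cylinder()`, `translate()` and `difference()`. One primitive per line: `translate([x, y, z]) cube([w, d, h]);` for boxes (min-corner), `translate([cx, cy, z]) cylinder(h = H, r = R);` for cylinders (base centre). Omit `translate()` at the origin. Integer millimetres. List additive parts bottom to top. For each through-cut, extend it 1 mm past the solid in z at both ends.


difference() {
  cube([340, 230, 70]);
  translate([150, 100, -1]) cylinder(h = 72, r = 90);
}


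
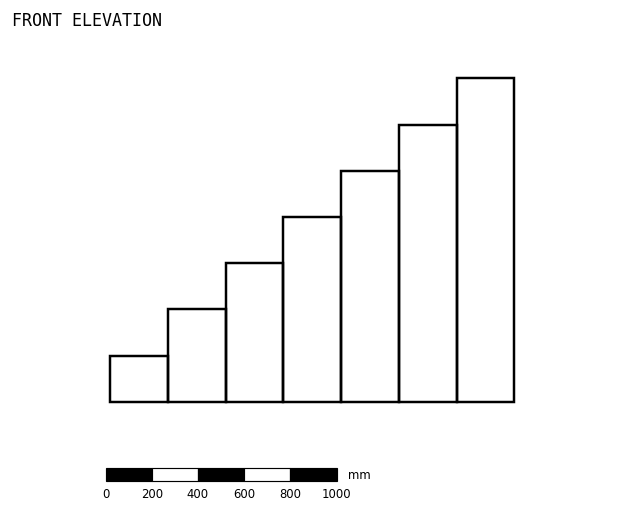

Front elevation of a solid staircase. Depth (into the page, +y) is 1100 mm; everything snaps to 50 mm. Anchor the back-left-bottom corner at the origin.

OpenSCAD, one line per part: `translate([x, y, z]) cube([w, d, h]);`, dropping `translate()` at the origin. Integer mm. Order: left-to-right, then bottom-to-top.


cube([250, 1100, 200]);
translate([250, 0, 0]) cube([250, 1100, 400]);
translate([500, 0, 0]) cube([250, 1100, 600]);
translate([750, 0, 0]) cube([250, 1100, 800]);
translate([1000, 0, 0]) cube([250, 1100, 1000]);
translate([1250, 0, 0]) cube([250, 1100, 1200]);
translate([1500, 0, 0]) cube([250, 1100, 1400]);


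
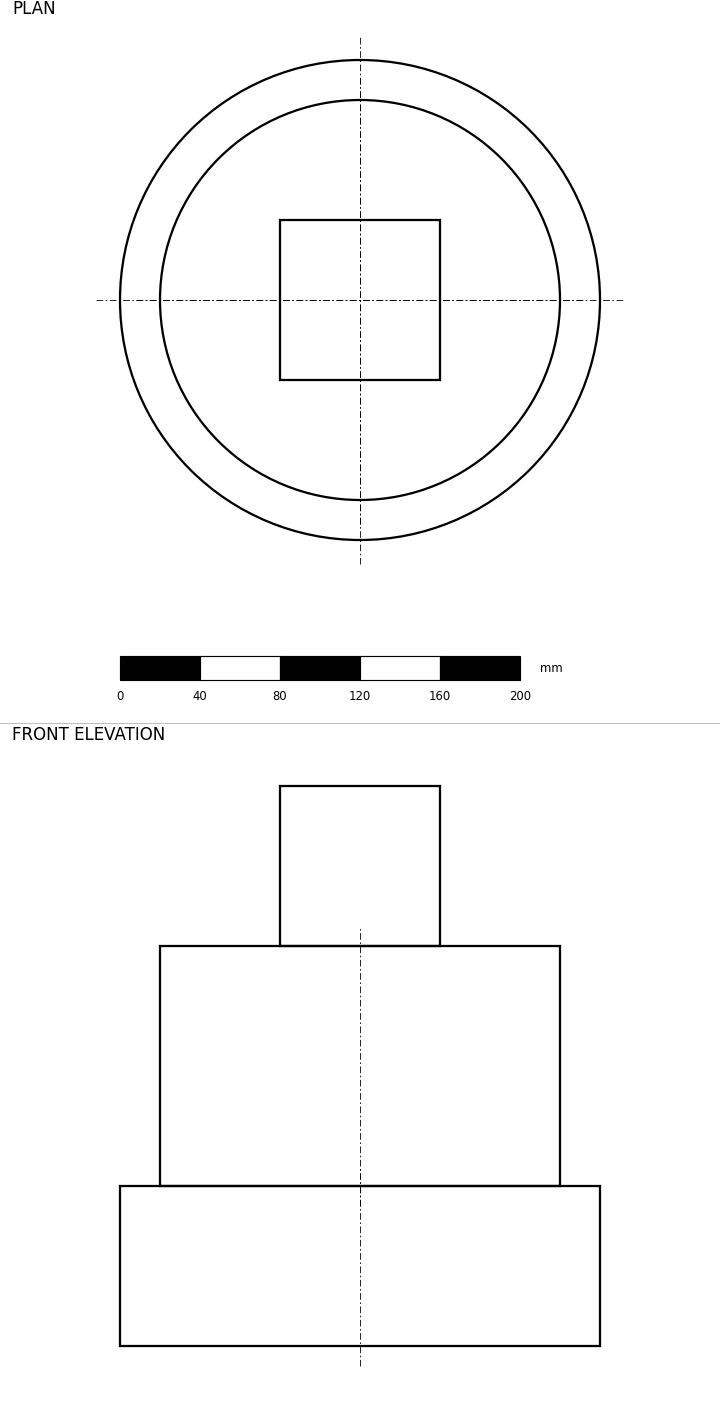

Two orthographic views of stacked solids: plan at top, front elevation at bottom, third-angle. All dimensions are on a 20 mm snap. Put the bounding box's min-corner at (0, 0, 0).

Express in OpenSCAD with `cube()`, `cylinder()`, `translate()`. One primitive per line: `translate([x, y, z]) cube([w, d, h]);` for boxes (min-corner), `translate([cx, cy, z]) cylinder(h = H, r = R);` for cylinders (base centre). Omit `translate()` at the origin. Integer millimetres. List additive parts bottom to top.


translate([120, 120, 0]) cylinder(h = 80, r = 120);
translate([120, 120, 80]) cylinder(h = 120, r = 100);
translate([80, 80, 200]) cube([80, 80, 80]);
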